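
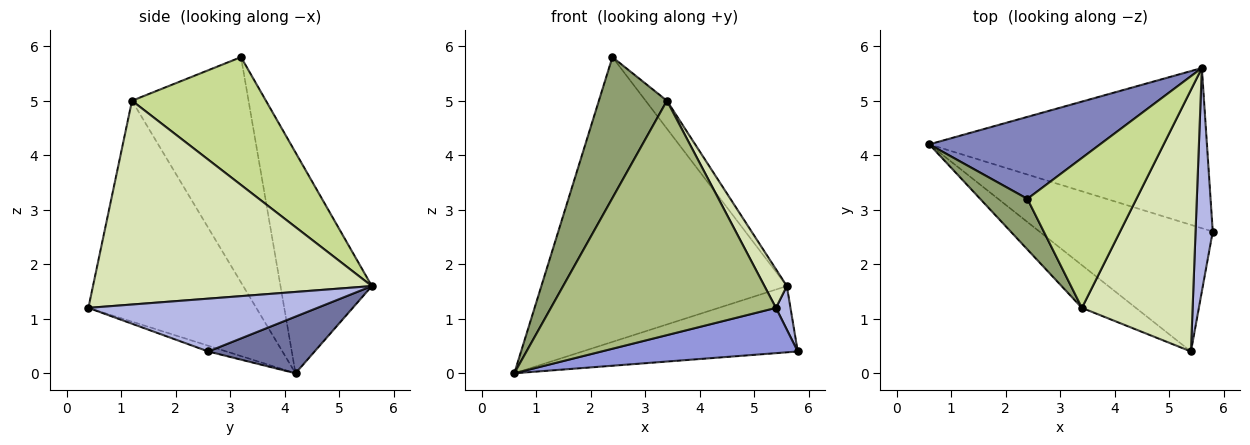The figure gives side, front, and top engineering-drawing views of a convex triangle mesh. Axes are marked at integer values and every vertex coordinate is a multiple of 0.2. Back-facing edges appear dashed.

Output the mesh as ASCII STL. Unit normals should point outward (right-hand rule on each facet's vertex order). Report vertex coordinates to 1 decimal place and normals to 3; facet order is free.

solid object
 facet normal 0.185 0.376 -0.908
  outer loop
   vertex 5.6 5.6 1.6
   vertex 5.8 2.6 0.4
   vertex 0.6 4.2 0.0
  endloop
 endfacet
 facet normal -0.337 0.905 0.261
  outer loop
   vertex 2.4 3.2 5.8
   vertex 5.6 5.6 1.6
   vertex 0.6 4.2 0.0
  endloop
 endfacet
 facet normal -0.031 -0.337 -0.941
  outer loop
   vertex 5.4 0.4 1.2
   vertex 0.6 4.2 0.0
   vertex 5.8 2.6 0.4
  endloop
 endfacet
 facet normal 0.949 -0.060 0.309
  outer loop
   vertex 5.4 0.4 1.2
   vertex 5.8 2.6 0.4
   vertex 5.6 5.6 1.6
  endloop
 endfacet
 facet normal -0.850 -0.496 0.178
  outer loop
   vertex 3.4 1.2 5.0
   vertex 2.4 3.2 5.8
   vertex 0.6 4.2 0.0
  endloop
 endfacet
 facet normal -0.592 -0.793 -0.144
  outer loop
   vertex 3.4 1.2 5.0
   vertex 0.6 4.2 0.0
   vertex 5.4 0.4 1.2
  endloop
 endfacet
 facet normal 0.755 0.120 0.644
  outer loop
   vertex 3.4 1.2 5.0
   vertex 5.6 5.6 1.6
   vertex 2.4 3.2 5.8
  endloop
 endfacet
 facet normal 0.877 -0.070 0.476
  outer loop
   vertex 3.4 1.2 5.0
   vertex 5.4 0.4 1.2
   vertex 5.6 5.6 1.6
  endloop
 endfacet
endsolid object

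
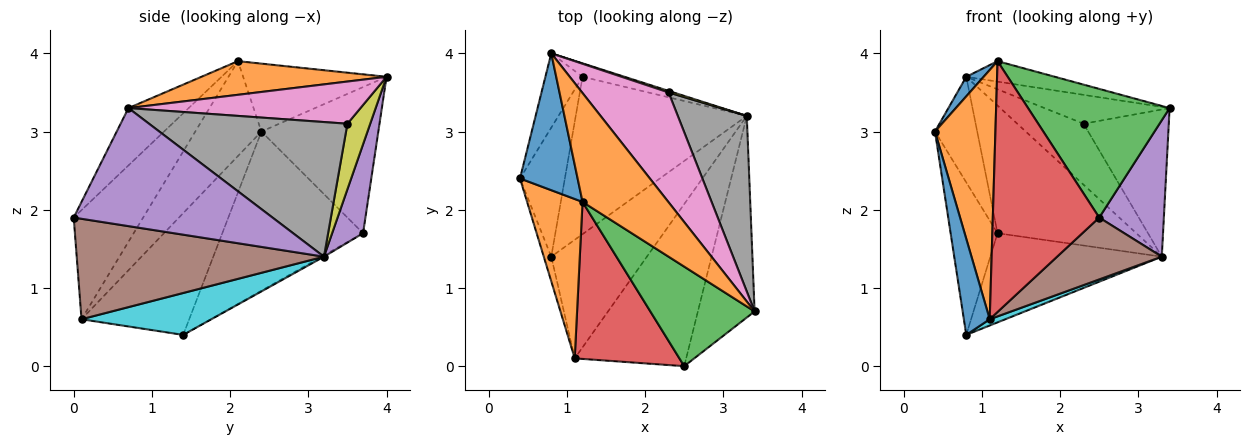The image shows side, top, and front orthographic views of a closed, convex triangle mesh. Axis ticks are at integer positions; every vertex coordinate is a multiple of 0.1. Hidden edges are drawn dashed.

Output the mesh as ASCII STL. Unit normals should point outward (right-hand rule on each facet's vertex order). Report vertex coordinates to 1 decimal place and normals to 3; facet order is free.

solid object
 facet normal -0.759 -0.092 0.644
  outer loop
   vertex 1.2 2.1 3.9
   vertex 0.8 4.0 3.7
   vertex 0.4 2.4 3.0
  endloop
 endfacet
 facet normal 0.360 0.172 0.917
  outer loop
   vertex 1.2 2.1 3.9
   vertex 3.4 0.7 3.3
   vertex 0.8 4.0 3.7
  endloop
 endfacet
 facet normal -0.915 0.330 -0.233
  outer loop
   vertex 1.2 3.7 1.7
   vertex 0.4 2.4 3.0
   vertex 0.8 4.0 3.7
  endloop
 endfacet
 facet normal -0.916 0.305 -0.258
  outer loop
   vertex 1.2 3.7 1.7
   vertex 0.8 1.4 0.4
   vertex 0.4 2.4 3.0
  endloop
 endfacet
 facet normal 0.217 0.971 -0.102
  outer loop
   vertex 1.2 3.7 1.7
   vertex 0.8 4.0 3.7
   vertex 3.3 3.2 1.4
  endloop
 endfacet
 facet normal -0.007 0.493 -0.870
  outer loop
   vertex 1.2 3.7 1.7
   vertex 3.3 3.2 1.4
   vertex 0.8 1.4 0.4
  endloop
 endfacet
 facet normal 0.427 0.230 0.875
  outer loop
   vertex 2.3 3.5 3.1
   vertex 0.8 4.0 3.7
   vertex 3.4 0.7 3.3
  endloop
 endfacet
 facet normal 0.831 0.357 0.426
  outer loop
   vertex 2.3 3.5 3.1
   vertex 3.4 0.7 3.3
   vertex 3.3 3.2 1.4
  endloop
 endfacet
 facet normal 0.325 0.945 0.024
  outer loop
   vertex 2.3 3.5 3.1
   vertex 3.3 3.2 1.4
   vertex 0.8 4.0 3.7
  endloop
 endfacet
 facet normal 0.401 -0.048 -0.915
  outer loop
   vertex 1.1 0.1 0.6
   vertex 0.8 1.4 0.4
   vertex 3.3 3.2 1.4
  endloop
 endfacet
 facet normal -0.971 -0.233 -0.060
  outer loop
   vertex 1.1 0.1 0.6
   vertex 0.4 2.4 3.0
   vertex 0.8 1.4 0.4
  endloop
 endfacet
 facet normal -0.678 -0.619 0.396
  outer loop
   vertex 1.1 0.1 0.6
   vertex 1.2 2.1 3.9
   vertex 0.4 2.4 3.0
  endloop
 endfacet
 facet normal -0.319 -0.750 0.580
  outer loop
   vertex 2.5 0.0 1.9
   vertex 3.4 0.7 3.3
   vertex 1.2 2.1 3.9
  endloop
 endfacet
 facet normal -0.484 -0.742 0.464
  outer loop
   vertex 2.5 0.0 1.9
   vertex 1.2 2.1 3.9
   vertex 1.1 0.1 0.6
  endloop
 endfacet
 facet normal 0.865 -0.281 -0.416
  outer loop
   vertex 2.5 0.0 1.9
   vertex 3.3 3.2 1.4
   vertex 3.4 0.7 3.3
  endloop
 endfacet
 facet normal 0.644 -0.273 -0.715
  outer loop
   vertex 2.5 0.0 1.9
   vertex 1.1 0.1 0.6
   vertex 3.3 3.2 1.4
  endloop
 endfacet
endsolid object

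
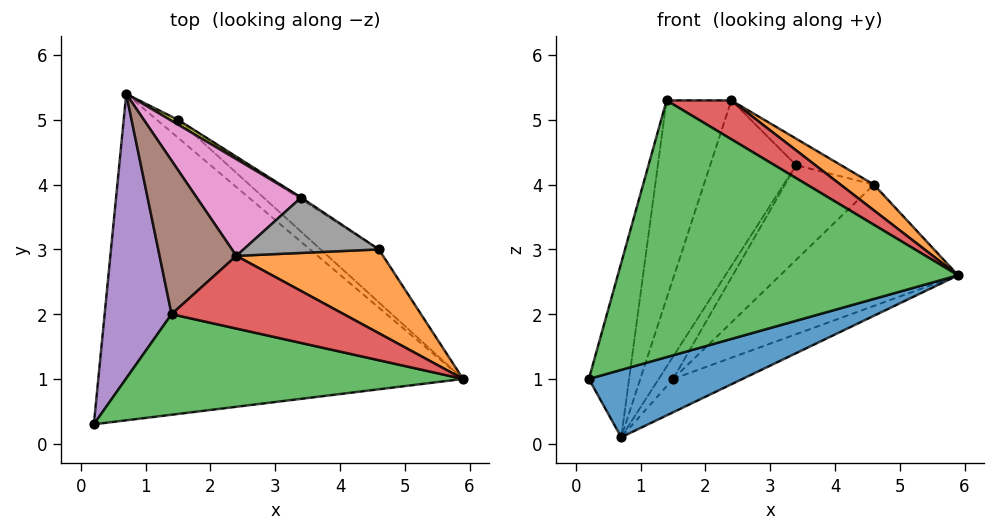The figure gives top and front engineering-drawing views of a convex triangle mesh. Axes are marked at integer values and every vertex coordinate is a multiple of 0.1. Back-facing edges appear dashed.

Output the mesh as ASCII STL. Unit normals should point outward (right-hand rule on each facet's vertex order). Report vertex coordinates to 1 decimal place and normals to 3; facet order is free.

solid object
 facet normal 0.287 -0.194 -0.938
  outer loop
   vertex 0.7 5.4 0.1
   vertex 5.9 1.0 2.6
   vertex 0.2 0.3 1.0
  endloop
 endfacet
 facet normal 0.501 -0.254 0.828
  outer loop
   vertex 4.6 3.0 4.0
   vertex 2.4 2.9 5.3
   vertex 5.9 1.0 2.6
  endloop
 endfacet
 facet normal 0.012 -0.931 0.365
  outer loop
   vertex 1.4 2.0 5.3
   vertex 0.2 0.3 1.0
   vertex 5.9 1.0 2.6
  endloop
 endfacet
 facet normal 0.391 -0.434 0.812
  outer loop
   vertex 1.4 2.0 5.3
   vertex 5.9 1.0 2.6
   vertex 2.4 2.9 5.3
  endloop
 endfacet
 facet normal -0.967 0.133 0.217
  outer loop
   vertex 1.4 2.0 5.3
   vertex 0.7 5.4 0.1
   vertex 0.2 0.3 1.0
  endloop
 endfacet
 facet normal -0.580 0.644 0.499
  outer loop
   vertex 1.4 2.0 5.3
   vertex 2.4 2.9 5.3
   vertex 0.7 5.4 0.1
  endloop
 endfacet
 facet normal -0.263 0.833 0.487
  outer loop
   vertex 3.4 3.8 4.3
   vertex 0.7 5.4 0.1
   vertex 2.4 2.9 5.3
  endloop
 endfacet
 facet normal 0.457 0.384 0.802
  outer loop
   vertex 3.4 3.8 4.3
   vertex 2.4 2.9 5.3
   vertex 4.6 3.0 4.0
  endloop
 endfacet
 facet normal 0.245 0.948 0.204
  outer loop
   vertex 1.5 5.0 1.0
   vertex 0.7 5.4 0.1
   vertex 3.4 3.8 4.3
  endloop
 endfacet
 facet normal 0.552 0.834 -0.015
  outer loop
   vertex 1.5 5.0 1.0
   vertex 3.4 3.8 4.3
   vertex 4.6 3.0 4.0
  endloop
 endfacet
 facet normal 0.697 0.631 -0.339
  outer loop
   vertex 1.5 5.0 1.0
   vertex 5.9 1.0 2.6
   vertex 0.7 5.4 0.1
  endloop
 endfacet
 facet normal 0.699 0.655 -0.286
  outer loop
   vertex 1.5 5.0 1.0
   vertex 4.6 3.0 4.0
   vertex 5.9 1.0 2.6
  endloop
 endfacet
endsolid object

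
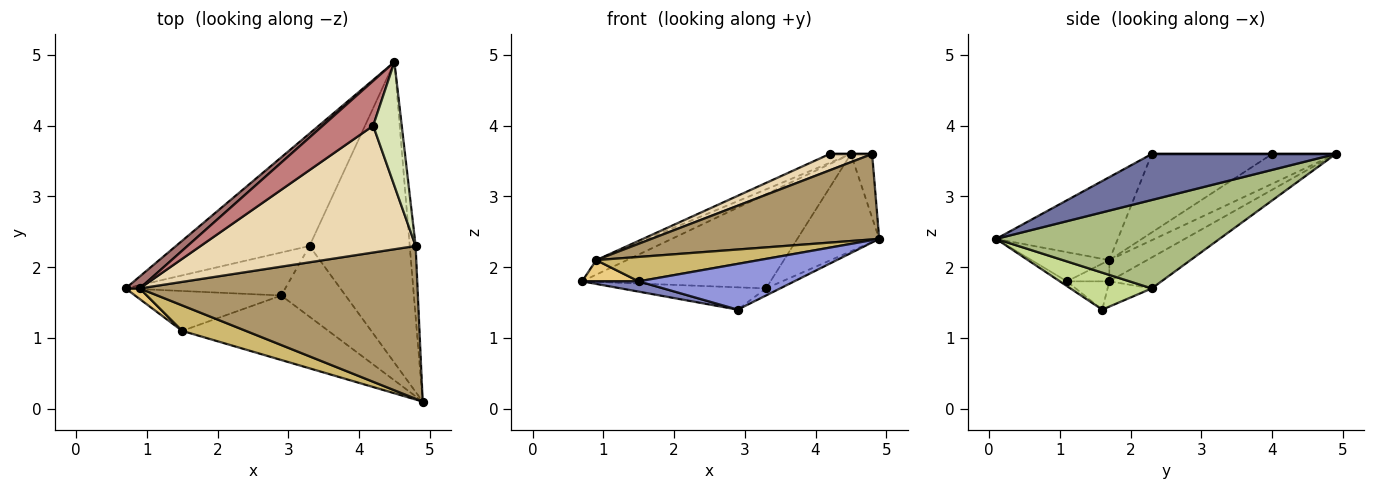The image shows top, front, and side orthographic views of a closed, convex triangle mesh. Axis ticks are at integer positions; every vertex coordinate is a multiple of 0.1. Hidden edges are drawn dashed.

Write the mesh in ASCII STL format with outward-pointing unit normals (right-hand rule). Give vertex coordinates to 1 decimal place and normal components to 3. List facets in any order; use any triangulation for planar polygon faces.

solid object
 facet normal 0.985 0.114 -0.126
  outer loop
   vertex 4.8 2.3 3.6
   vertex 4.9 0.1 2.4
   vertex 4.5 4.9 3.6
  endloop
 endfacet
 facet normal -0.184 -0.246 -0.952
  outer loop
   vertex 1.5 1.1 1.8
   vertex 0.7 1.7 1.8
   vertex 2.9 1.6 1.4
  endloop
 endfacet
 facet normal -0.026 -0.579 -0.815
  outer loop
   vertex 1.5 1.1 1.8
   vertex 2.9 1.6 1.4
   vertex 4.9 0.1 2.4
  endloop
 endfacet
 facet normal -0.175 0.632 -0.755
  outer loop
   vertex 3.3 2.3 1.7
   vertex 0.7 1.7 1.8
   vertex 4.5 4.9 3.6
  endloop
 endfacet
 facet normal -0.139 0.456 -0.879
  outer loop
   vertex 3.3 2.3 1.7
   vertex 2.9 1.6 1.4
   vertex 0.7 1.7 1.8
  endloop
 endfacet
 facet normal 0.643 0.236 -0.729
  outer loop
   vertex 3.3 2.3 1.7
   vertex 4.5 4.9 3.6
   vertex 4.9 0.1 2.4
  endloop
 endfacet
 facet normal 0.497 0.086 -0.864
  outer loop
   vertex 3.3 2.3 1.7
   vertex 4.9 0.1 2.4
   vertex 2.9 1.6 1.4
  endloop
 endfacet
 facet normal 0.000 0.000 1.000
  outer loop
   vertex 4.2 4.0 3.6
   vertex 4.8 2.3 3.6
   vertex 4.5 4.9 3.6
  endloop
 endfacet
 facet normal -0.252 -0.472 0.845
  outer loop
   vertex 0.9 1.7 2.1
   vertex 4.9 0.1 2.4
   vertex 4.8 2.3 3.6
  endloop
 endfacet
 facet normal -0.314 -0.657 0.685
  outer loop
   vertex 0.9 1.7 2.1
   vertex 1.5 1.1 1.8
   vertex 4.9 0.1 2.4
  endloop
 endfacet
 facet normal -0.557 -0.743 0.371
  outer loop
   vertex 0.9 1.7 2.1
   vertex 0.7 1.7 1.8
   vertex 1.5 1.1 1.8
  endloop
 endfacet
 facet normal -0.340 -0.120 0.933
  outer loop
   vertex 0.9 1.7 2.1
   vertex 4.8 2.3 3.6
   vertex 4.2 4.0 3.6
  endloop
 endfacet
 facet normal -0.689 0.560 0.460
  outer loop
   vertex 0.9 1.7 2.1
   vertex 4.5 4.9 3.6
   vertex 0.7 1.7 1.8
  endloop
 endfacet
 facet normal -0.502 0.167 0.848
  outer loop
   vertex 0.9 1.7 2.1
   vertex 4.2 4.0 3.6
   vertex 4.5 4.9 3.6
  endloop
 endfacet
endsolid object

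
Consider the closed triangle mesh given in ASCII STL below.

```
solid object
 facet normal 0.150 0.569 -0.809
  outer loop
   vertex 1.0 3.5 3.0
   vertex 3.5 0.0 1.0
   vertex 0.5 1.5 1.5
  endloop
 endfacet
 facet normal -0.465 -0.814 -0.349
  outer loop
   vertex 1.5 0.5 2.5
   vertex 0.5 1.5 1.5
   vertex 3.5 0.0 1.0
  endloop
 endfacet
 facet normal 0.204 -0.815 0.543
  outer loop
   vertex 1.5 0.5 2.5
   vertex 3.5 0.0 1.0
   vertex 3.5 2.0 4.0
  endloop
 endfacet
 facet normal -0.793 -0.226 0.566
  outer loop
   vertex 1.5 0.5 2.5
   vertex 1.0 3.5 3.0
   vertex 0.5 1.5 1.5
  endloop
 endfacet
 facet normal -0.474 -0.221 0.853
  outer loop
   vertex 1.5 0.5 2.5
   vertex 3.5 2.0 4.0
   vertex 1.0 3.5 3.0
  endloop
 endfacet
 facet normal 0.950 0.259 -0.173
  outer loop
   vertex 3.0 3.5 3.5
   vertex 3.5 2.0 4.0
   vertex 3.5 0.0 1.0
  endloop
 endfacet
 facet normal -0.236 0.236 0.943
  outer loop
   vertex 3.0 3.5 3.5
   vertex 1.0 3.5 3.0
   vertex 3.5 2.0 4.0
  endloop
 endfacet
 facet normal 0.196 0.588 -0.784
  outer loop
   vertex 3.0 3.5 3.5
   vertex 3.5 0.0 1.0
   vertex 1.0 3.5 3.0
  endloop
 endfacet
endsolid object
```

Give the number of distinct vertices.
6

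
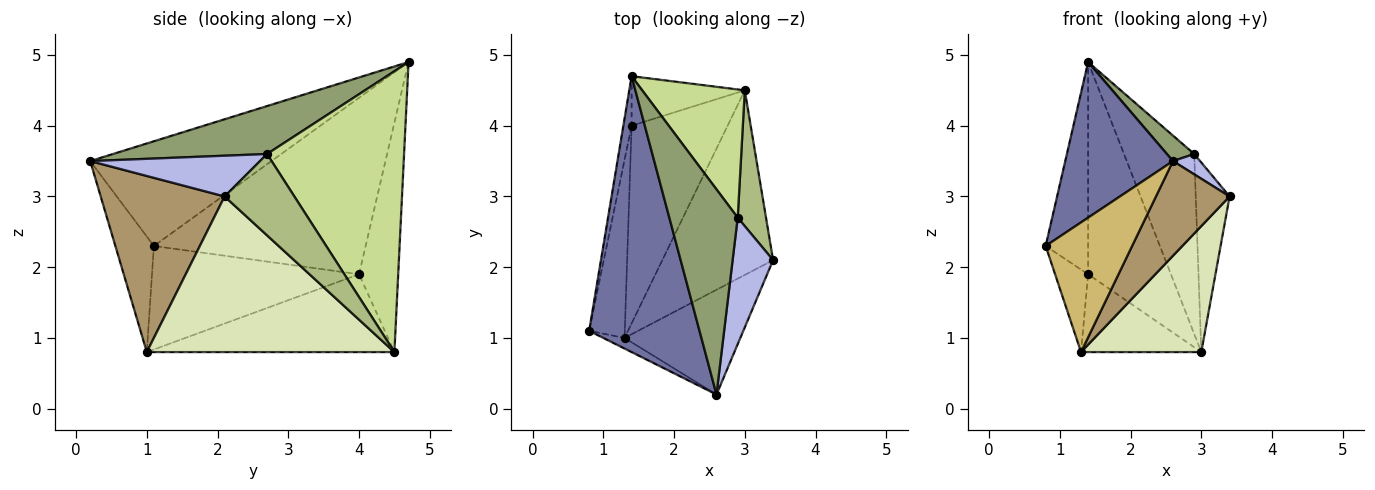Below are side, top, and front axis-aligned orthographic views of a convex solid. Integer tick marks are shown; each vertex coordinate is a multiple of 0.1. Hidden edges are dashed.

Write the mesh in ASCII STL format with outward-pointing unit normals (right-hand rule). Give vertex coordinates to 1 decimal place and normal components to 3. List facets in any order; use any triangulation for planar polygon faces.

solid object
 facet normal -0.637 -0.379 0.671
  outer loop
   vertex 2.6 0.2 3.5
   vertex 1.4 4.7 4.9
   vertex 0.8 1.1 2.3
  endloop
 endfacet
 facet normal -0.979 0.196 -0.046
  outer loop
   vertex 1.4 4.0 1.9
   vertex 0.8 1.1 2.3
   vertex 1.4 4.7 4.9
  endloop
 endfacet
 facet normal -0.418 0.885 -0.206
  outer loop
   vertex 1.4 4.0 1.9
   vertex 1.4 4.7 4.9
   vertex 3.0 4.5 0.8
  endloop
 endfacet
 facet normal 0.705 -0.113 0.700
  outer loop
   vertex 2.9 2.7 3.6
   vertex 2.6 0.2 3.5
   vertex 3.4 2.1 3.0
  endloop
 endfacet
 facet normal 0.571 -0.101 0.815
  outer loop
   vertex 2.9 2.7 3.6
   vertex 1.4 4.7 4.9
   vertex 2.6 0.2 3.5
  endloop
 endfacet
 facet normal 0.859 0.417 0.299
  outer loop
   vertex 2.9 2.7 3.6
   vertex 3.4 2.1 3.0
   vertex 3.0 4.5 0.8
  endloop
 endfacet
 facet normal 0.846 0.434 0.309
  outer loop
   vertex 2.9 2.7 3.6
   vertex 3.0 4.5 0.8
   vertex 1.4 4.7 4.9
  endloop
 endfacet
 facet normal 0.758 -0.368 -0.539
  outer loop
   vertex 1.3 1.0 0.8
   vertex 3.0 4.5 0.8
   vertex 3.4 2.1 3.0
  endloop
 endfacet
 facet normal 0.748 -0.445 -0.492
  outer loop
   vertex 1.3 1.0 0.8
   vertex 3.4 2.1 3.0
   vertex 2.6 0.2 3.5
  endloop
 endfacet
 facet normal -0.406 -0.911 -0.075
  outer loop
   vertex 1.3 1.0 0.8
   vertex 2.6 0.2 3.5
   vertex 0.8 1.1 2.3
  endloop
 endfacet
 facet normal -0.935 0.149 -0.322
  outer loop
   vertex 1.3 1.0 0.8
   vertex 0.8 1.1 2.3
   vertex 1.4 4.0 1.9
  endloop
 endfacet
 facet normal -0.602 0.292 -0.743
  outer loop
   vertex 1.3 1.0 0.8
   vertex 1.4 4.0 1.9
   vertex 3.0 4.5 0.8
  endloop
 endfacet
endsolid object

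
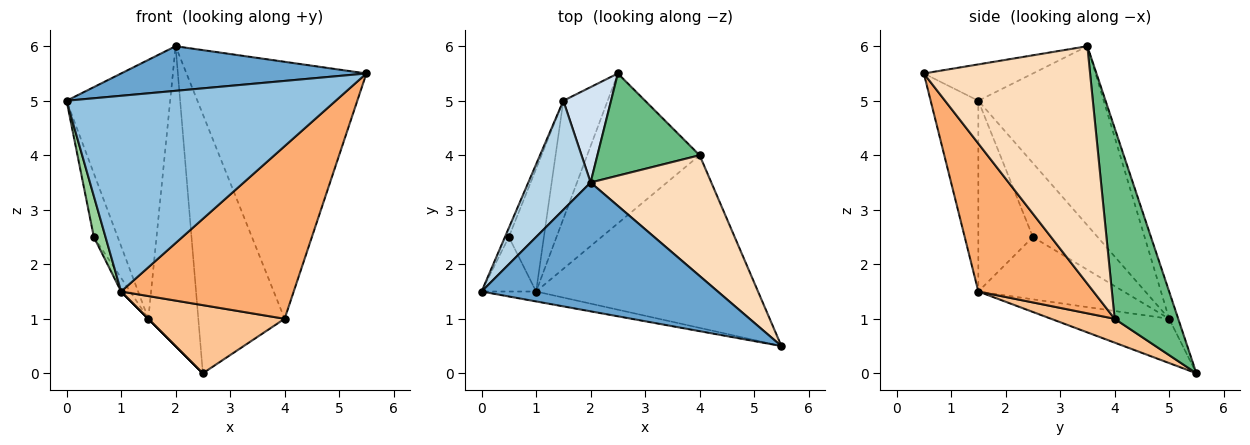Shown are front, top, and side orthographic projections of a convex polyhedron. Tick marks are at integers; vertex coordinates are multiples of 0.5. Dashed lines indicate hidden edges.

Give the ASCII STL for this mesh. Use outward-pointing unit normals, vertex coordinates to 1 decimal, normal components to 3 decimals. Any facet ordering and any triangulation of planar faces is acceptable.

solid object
 facet normal -0.144 -0.324 0.935
  outer loop
   vertex 2.0 3.5 6.0
   vertex 0.0 1.5 5.0
   vertex 5.5 0.5 5.5
  endloop
 endfacet
 facet normal -0.174 -0.983 -0.050
  outer loop
   vertex 1.0 1.5 1.5
   vertex 5.5 0.5 5.5
   vertex 0.0 1.5 5.0
  endloop
 endfacet
 facet normal -0.745 0.615 0.259
  outer loop
   vertex 1.5 5.0 1.0
   vertex 0.0 1.5 5.0
   vertex 2.0 3.5 6.0
  endloop
 endfacet
 facet normal -0.171 0.939 0.299
  outer loop
   vertex 1.5 5.0 1.0
   vertex 2.0 3.5 6.0
   vertex 2.5 5.5 0.0
  endloop
 endfacet
 facet normal -0.707 0.000 -0.707
  outer loop
   vertex 1.5 5.0 1.0
   vertex 2.5 5.5 0.0
   vertex 1.0 1.5 1.5
  endloop
 endfacet
 facet normal 0.426 -0.640 -0.640
  outer loop
   vertex 4.0 4.0 1.0
   vertex 5.5 0.5 5.5
   vertex 1.0 1.5 1.5
  endloop
 endfacet
 facet normal 0.190 -0.406 -0.894
  outer loop
   vertex 4.0 4.0 1.0
   vertex 1.0 1.5 1.5
   vertex 2.5 5.5 0.0
  endloop
 endfacet
 facet normal 0.642 0.694 0.326
  outer loop
   vertex 4.0 4.0 1.0
   vertex 2.0 3.5 6.0
   vertex 5.5 0.5 5.5
  endloop
 endfacet
 facet normal 0.565 0.767 0.303
  outer loop
   vertex 4.0 4.0 1.0
   vertex 2.5 5.5 0.0
   vertex 2.0 3.5 6.0
  endloop
 endfacet
 facet normal -0.942 -0.202 -0.269
  outer loop
   vertex 0.5 2.5 2.5
   vertex 1.0 1.5 1.5
   vertex 0.0 1.5 5.0
  endloop
 endfacet
 facet normal -0.937 0.345 -0.049
  outer loop
   vertex 0.5 2.5 2.5
   vertex 0.0 1.5 5.0
   vertex 1.5 5.0 1.0
  endloop
 endfacet
 facet normal -0.870 0.054 -0.490
  outer loop
   vertex 0.5 2.5 2.5
   vertex 1.5 5.0 1.0
   vertex 1.0 1.5 1.5
  endloop
 endfacet
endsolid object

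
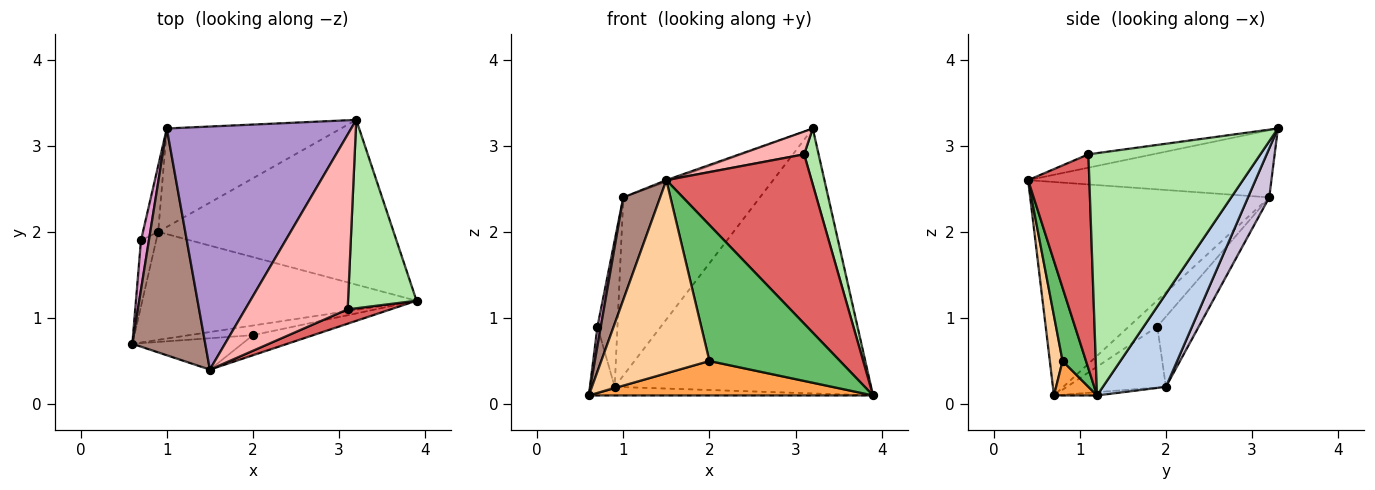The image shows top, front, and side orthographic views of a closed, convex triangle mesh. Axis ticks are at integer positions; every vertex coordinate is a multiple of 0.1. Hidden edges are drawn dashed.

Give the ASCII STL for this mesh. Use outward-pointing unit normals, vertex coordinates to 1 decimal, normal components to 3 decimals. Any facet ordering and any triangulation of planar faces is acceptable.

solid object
 facet normal -0.012 0.079 -0.997
  outer loop
   vertex 0.9 2.0 0.2
   vertex 3.9 1.2 0.1
   vertex 0.6 0.7 0.1
  endloop
 endfacet
 facet normal 0.204 0.831 -0.517
  outer loop
   vertex 0.9 2.0 0.2
   vertex 3.2 3.3 3.2
   vertex 3.9 1.2 0.1
  endloop
 endfacet
 facet normal 0.144 -0.953 -0.267
  outer loop
   vertex 2.0 0.8 0.5
   vertex 0.6 0.7 0.1
   vertex 3.9 1.2 0.1
  endloop
 endfacet
 facet normal 0.116 -0.980 -0.159
  outer loop
   vertex 2.0 0.8 0.5
   vertex 1.5 0.4 2.6
   vertex 0.6 0.7 0.1
  endloop
 endfacet
 facet normal 0.175 -0.974 -0.144
  outer loop
   vertex 2.0 0.8 0.5
   vertex 3.9 1.2 0.1
   vertex 1.5 0.4 2.6
  endloop
 endfacet
 facet normal 0.959 -0.081 0.271
  outer loop
   vertex 3.1 1.1 2.9
   vertex 3.9 1.2 0.1
   vertex 3.2 3.3 3.2
  endloop
 endfacet
 facet normal 0.387 -0.919 0.078
  outer loop
   vertex 3.1 1.1 2.9
   vertex 1.5 0.4 2.6
   vertex 3.9 1.2 0.1
  endloop
 endfacet
 facet normal -0.128 -0.128 0.983
  outer loop
   vertex 3.1 1.1 2.9
   vertex 3.2 3.3 3.2
   vertex 1.5 0.4 2.6
  endloop
 endfacet
 facet normal -0.342 0.006 0.940
  outer loop
   vertex 1.0 3.2 2.4
   vertex 1.5 0.4 2.6
   vertex 3.2 3.3 3.2
  endloop
 endfacet
 facet normal 0.135 0.867 -0.479
  outer loop
   vertex 1.0 3.2 2.4
   vertex 3.2 3.3 3.2
   vertex 0.9 2.0 0.2
  endloop
 endfacet
 facet normal -0.936 -0.144 0.320
  outer loop
   vertex 1.0 3.2 2.4
   vertex 0.6 0.7 0.1
   vertex 1.5 0.4 2.6
  endloop
 endfacet
 facet normal -0.943 0.236 -0.236
  outer loop
   vertex 0.7 1.9 0.9
   vertex 0.9 2.0 0.2
   vertex 0.6 0.7 0.1
  endloop
 endfacet
 facet normal -0.951 -0.113 0.288
  outer loop
   vertex 0.7 1.9 0.9
   vertex 0.6 0.7 0.1
   vertex 1.0 3.2 2.4
  endloop
 endfacet
 facet normal -0.884 0.426 -0.192
  outer loop
   vertex 0.7 1.9 0.9
   vertex 1.0 3.2 2.4
   vertex 0.9 2.0 0.2
  endloop
 endfacet
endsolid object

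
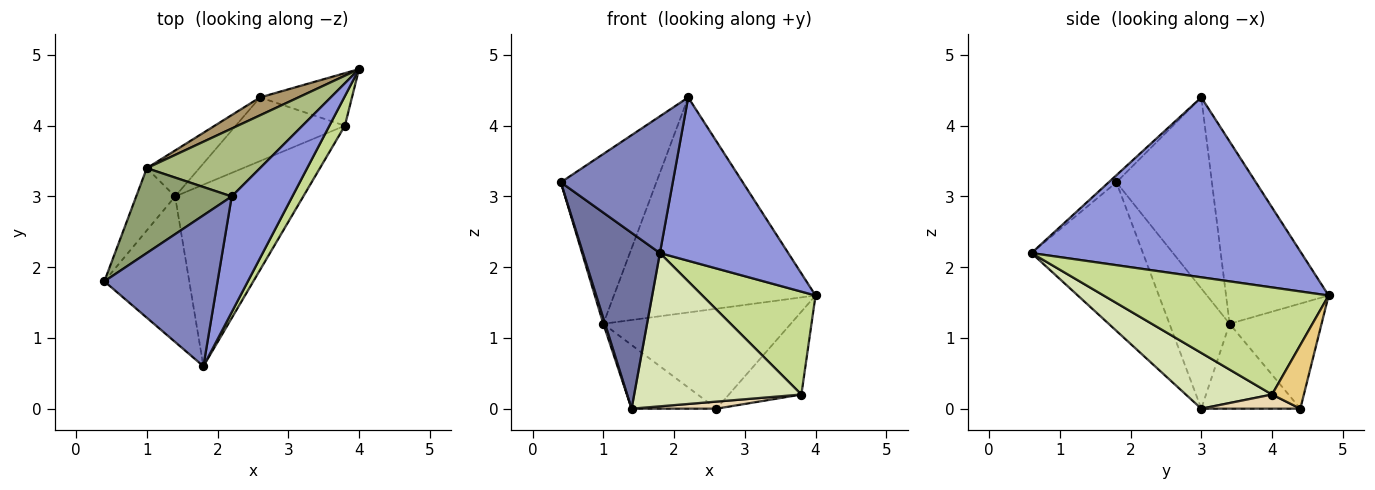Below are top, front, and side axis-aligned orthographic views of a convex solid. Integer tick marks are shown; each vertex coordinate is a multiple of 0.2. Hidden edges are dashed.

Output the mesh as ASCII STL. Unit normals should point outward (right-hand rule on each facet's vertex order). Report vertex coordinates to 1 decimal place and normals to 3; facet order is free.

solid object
 facet normal -0.745 -0.514 -0.426
  outer loop
   vertex 1.4 3.0 0.0
   vertex 1.8 0.6 2.2
   vertex 0.4 1.8 3.2
  endloop
 endfacet
 facet normal -0.046 -0.671 0.740
  outer loop
   vertex 2.2 3.0 4.4
   vertex 0.4 1.8 3.2
   vertex 1.8 0.6 2.2
  endloop
 endfacet
 facet normal 0.864 -0.411 0.291
  outer loop
   vertex 2.2 3.0 4.4
   vertex 1.8 0.6 2.2
   vertex 4.0 4.8 1.6
  endloop
 endfacet
 facet normal -0.951 -0.028 -0.308
  outer loop
   vertex 1.0 3.4 1.2
   vertex 1.4 3.0 0.0
   vertex 0.4 1.8 3.2
  endloop
 endfacet
 facet normal -0.667 0.667 0.333
  outer loop
   vertex 1.0 3.4 1.2
   vertex 0.4 1.8 3.2
   vertex 2.2 3.0 4.4
  endloop
 endfacet
 facet normal -0.436 0.858 0.271
  outer loop
   vertex 1.0 3.4 1.2
   vertex 2.2 3.0 4.4
   vertex 4.0 4.8 1.6
  endloop
 endfacet
 facet normal 0.886 -0.446 0.128
  outer loop
   vertex 3.8 4.0 0.2
   vertex 4.0 4.8 1.6
   vertex 1.8 0.6 2.2
  endloop
 endfacet
 facet normal 0.315 -0.612 -0.725
  outer loop
   vertex 3.8 4.0 0.2
   vertex 1.8 0.6 2.2
   vertex 1.4 3.0 0.0
  endloop
 endfacet
 facet normal -0.435 0.886 0.159
  outer loop
   vertex 2.6 4.4 0.0
   vertex 1.0 3.4 1.2
   vertex 4.0 4.8 1.6
  endloop
 endfacet
 facet normal -0.687 0.589 -0.425
  outer loop
   vertex 2.6 4.4 0.0
   vertex 1.4 3.0 0.0
   vertex 1.0 3.4 1.2
  endloop
 endfacet
 facet normal 0.348 0.792 -0.502
  outer loop
   vertex 2.6 4.4 0.0
   vertex 4.0 4.8 1.6
   vertex 3.8 4.0 0.2
  endloop
 endfacet
 facet normal 0.128 -0.110 -0.986
  outer loop
   vertex 2.6 4.4 0.0
   vertex 3.8 4.0 0.2
   vertex 1.4 3.0 0.0
  endloop
 endfacet
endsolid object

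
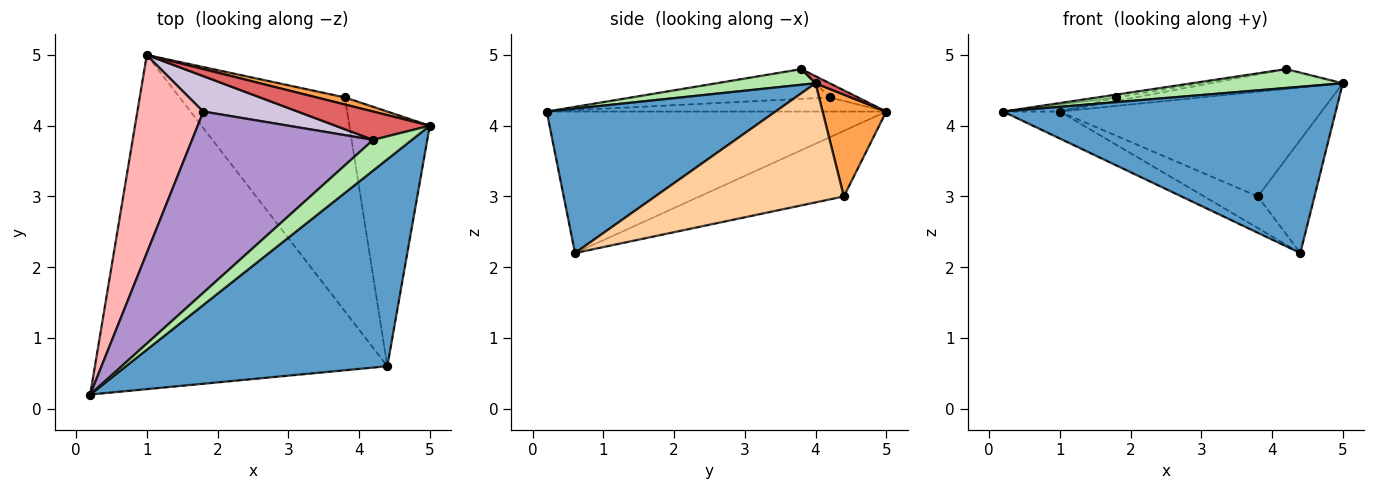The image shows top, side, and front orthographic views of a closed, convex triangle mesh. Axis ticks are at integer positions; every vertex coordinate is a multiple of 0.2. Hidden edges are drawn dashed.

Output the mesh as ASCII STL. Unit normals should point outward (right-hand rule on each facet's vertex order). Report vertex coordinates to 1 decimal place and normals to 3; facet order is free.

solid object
 facet normal 0.396 -0.575 0.716
  outer loop
   vertex 4.4 0.6 2.2
   vertex 5.0 4.0 4.6
   vertex 0.2 0.2 4.2
  endloop
 endfacet
 facet normal -0.434 0.072 -0.898
  outer loop
   vertex 4.4 0.6 2.2
   vertex 0.2 0.2 4.2
   vertex 1.0 5.0 4.2
  endloop
 endfacet
 facet normal 0.236 0.970 0.066
  outer loop
   vertex 3.8 4.4 3.0
   vertex 1.0 5.0 4.2
   vertex 5.0 4.0 4.6
  endloop
 endfacet
 facet normal 0.804 0.241 -0.543
  outer loop
   vertex 3.8 4.4 3.0
   vertex 5.0 4.0 4.6
   vertex 4.4 0.6 2.2
  endloop
 endfacet
 facet normal -0.365 0.136 -0.921
  outer loop
   vertex 3.8 4.4 3.0
   vertex 4.4 0.6 2.2
   vertex 1.0 5.0 4.2
  endloop
 endfacet
 facet normal 0.325 -0.496 0.805
  outer loop
   vertex 4.2 3.8 4.8
   vertex 0.2 0.2 4.2
   vertex 5.0 4.0 4.6
  endloop
 endfacet
 facet normal 0.061 0.572 0.818
  outer loop
   vertex 4.2 3.8 4.8
   vertex 5.0 4.0 4.6
   vertex 1.0 5.0 4.2
  endloop
 endfacet
 facet normal -0.209 0.035 0.977
  outer loop
   vertex 1.8 4.2 4.4
   vertex 1.0 5.0 4.2
   vertex 0.2 0.2 4.2
  endloop
 endfacet
 facet normal -0.162 0.015 0.987
  outer loop
   vertex 1.8 4.2 4.4
   vertex 0.2 0.2 4.2
   vertex 4.2 3.8 4.8
  endloop
 endfacet
 facet normal -0.148 0.098 0.984
  outer loop
   vertex 1.8 4.2 4.4
   vertex 4.2 3.8 4.8
   vertex 1.0 5.0 4.2
  endloop
 endfacet
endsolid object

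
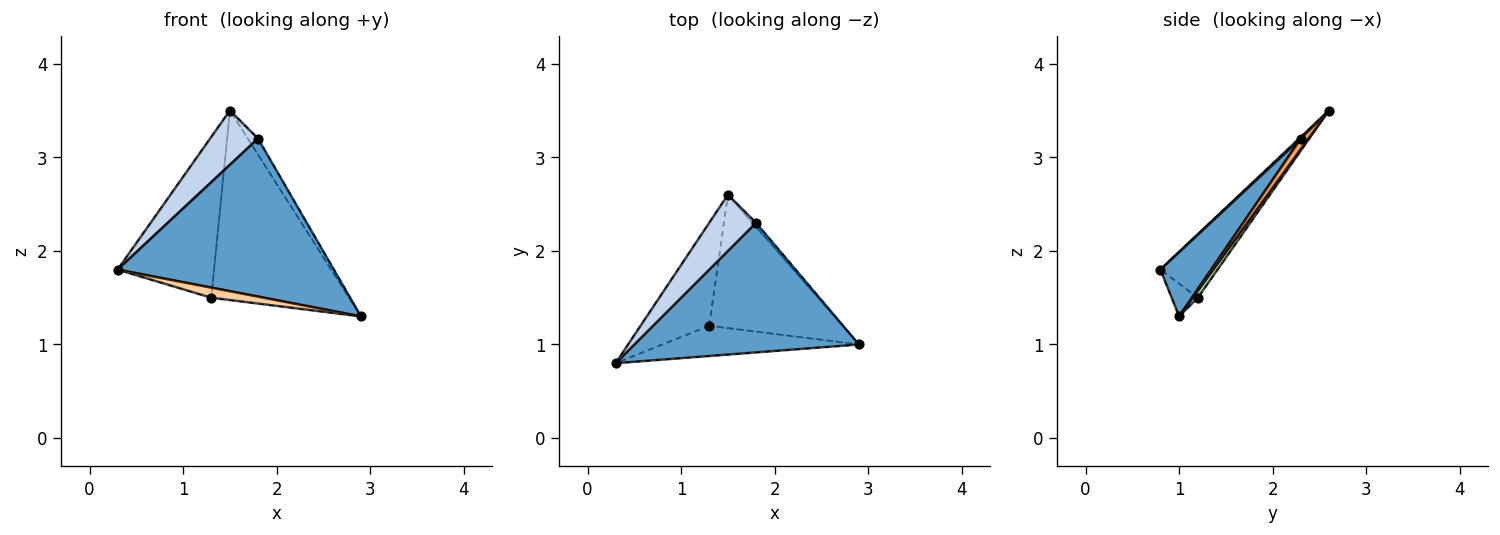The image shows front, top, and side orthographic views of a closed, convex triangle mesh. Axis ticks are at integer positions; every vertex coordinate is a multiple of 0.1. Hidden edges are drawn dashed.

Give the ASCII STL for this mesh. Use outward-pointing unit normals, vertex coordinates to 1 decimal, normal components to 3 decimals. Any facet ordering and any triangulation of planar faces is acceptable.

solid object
 facet normal 0.179 -0.761 0.624
  outer loop
   vertex 1.8 2.3 3.2
   vertex 0.3 0.8 1.8
   vertex 2.9 1.0 1.3
  endloop
 endfacet
 facet normal 0.024 -0.695 0.719
  outer loop
   vertex 1.8 2.3 3.2
   vertex 1.5 2.6 3.5
   vertex 0.3 0.8 1.8
  endloop
 endfacet
 facet normal 0.588 0.784 -0.196
  outer loop
   vertex 1.8 2.3 3.2
   vertex 2.9 1.0 1.3
   vertex 1.5 2.6 3.5
  endloop
 endfacet
 facet normal -0.156 -0.312 -0.937
  outer loop
   vertex 1.3 1.2 1.5
   vertex 2.9 1.0 1.3
   vertex 0.3 0.8 1.8
  endloop
 endfacet
 facet normal -0.446 0.753 -0.483
  outer loop
   vertex 1.3 1.2 1.5
   vertex 0.3 0.8 1.8
   vertex 1.5 2.6 3.5
  endloop
 endfacet
 facet normal 0.030 0.817 -0.575
  outer loop
   vertex 1.3 1.2 1.5
   vertex 1.5 2.6 3.5
   vertex 2.9 1.0 1.3
  endloop
 endfacet
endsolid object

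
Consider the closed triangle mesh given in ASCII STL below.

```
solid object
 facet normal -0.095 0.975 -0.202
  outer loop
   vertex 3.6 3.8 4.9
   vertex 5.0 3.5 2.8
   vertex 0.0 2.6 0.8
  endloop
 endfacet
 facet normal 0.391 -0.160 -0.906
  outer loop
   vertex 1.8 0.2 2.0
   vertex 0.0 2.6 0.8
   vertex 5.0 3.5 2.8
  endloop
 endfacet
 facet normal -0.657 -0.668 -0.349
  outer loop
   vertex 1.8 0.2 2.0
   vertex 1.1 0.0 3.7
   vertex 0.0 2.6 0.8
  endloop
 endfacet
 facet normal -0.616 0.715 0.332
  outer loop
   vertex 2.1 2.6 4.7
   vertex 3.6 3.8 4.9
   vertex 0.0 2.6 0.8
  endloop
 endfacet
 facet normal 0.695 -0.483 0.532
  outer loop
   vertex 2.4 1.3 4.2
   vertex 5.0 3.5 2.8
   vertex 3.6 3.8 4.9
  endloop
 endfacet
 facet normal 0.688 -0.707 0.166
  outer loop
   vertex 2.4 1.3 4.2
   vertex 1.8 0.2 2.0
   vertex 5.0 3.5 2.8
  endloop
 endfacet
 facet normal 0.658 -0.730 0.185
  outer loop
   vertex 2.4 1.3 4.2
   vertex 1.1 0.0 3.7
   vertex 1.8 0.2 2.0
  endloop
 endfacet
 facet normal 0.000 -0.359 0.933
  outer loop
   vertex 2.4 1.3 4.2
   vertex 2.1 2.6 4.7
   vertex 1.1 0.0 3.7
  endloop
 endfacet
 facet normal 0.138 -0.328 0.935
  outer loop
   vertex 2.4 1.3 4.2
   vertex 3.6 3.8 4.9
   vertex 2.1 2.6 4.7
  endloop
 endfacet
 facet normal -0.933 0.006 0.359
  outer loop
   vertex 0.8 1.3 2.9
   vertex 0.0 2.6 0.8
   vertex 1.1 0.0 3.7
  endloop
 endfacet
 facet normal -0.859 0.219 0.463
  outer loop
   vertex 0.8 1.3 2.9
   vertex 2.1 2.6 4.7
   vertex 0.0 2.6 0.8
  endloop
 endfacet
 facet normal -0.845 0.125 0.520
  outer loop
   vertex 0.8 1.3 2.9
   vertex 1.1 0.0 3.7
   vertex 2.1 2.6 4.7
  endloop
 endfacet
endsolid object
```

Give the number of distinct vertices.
8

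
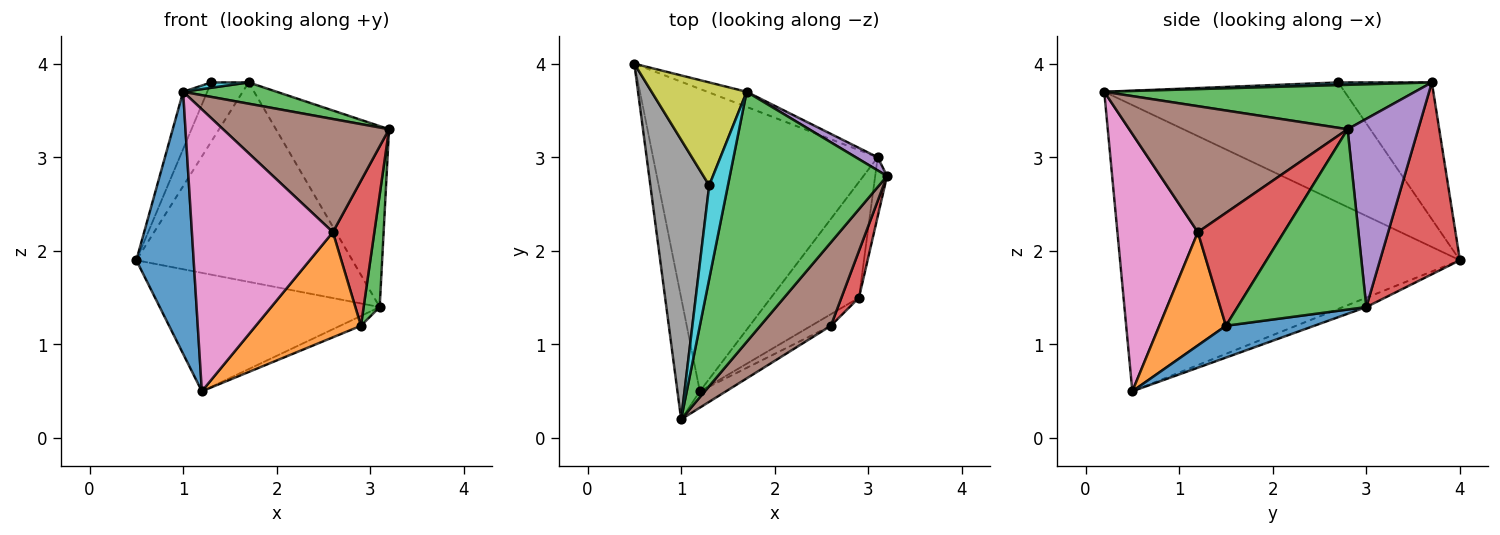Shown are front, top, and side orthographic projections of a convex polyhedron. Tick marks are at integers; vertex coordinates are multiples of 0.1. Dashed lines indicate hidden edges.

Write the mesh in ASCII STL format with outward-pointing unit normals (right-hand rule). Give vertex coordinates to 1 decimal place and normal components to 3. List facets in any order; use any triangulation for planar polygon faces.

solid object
 facet normal -0.983 -0.166 -0.077
  outer loop
   vertex 1.2 0.5 0.5
   vertex 1.0 0.2 3.7
   vertex 0.5 4.0 1.9
  endloop
 endfacet
 facet normal -0.039 0.364 -0.930
  outer loop
   vertex 3.1 3.0 1.4
   vertex 1.2 0.5 0.5
   vertex 0.5 4.0 1.9
  endloop
 endfacet
 facet normal 0.271 -0.082 0.959
  outer loop
   vertex 1.7 3.7 3.8
   vertex 1.0 0.2 3.7
   vertex 3.2 2.8 3.3
  endloop
 endfacet
 facet normal 0.346 0.935 -0.071
  outer loop
   vertex 1.7 3.7 3.8
   vertex 3.1 3.0 1.4
   vertex 0.5 4.0 1.9
  endloop
 endfacet
 facet normal 0.528 0.847 0.061
  outer loop
   vertex 1.7 3.7 3.8
   vertex 3.2 2.8 3.3
   vertex 3.1 3.0 1.4
  endloop
 endfacet
 facet normal 0.727 -0.553 0.407
  outer loop
   vertex 2.6 1.2 2.2
   vertex 3.2 2.8 3.3
   vertex 1.0 0.2 3.7
  endloop
 endfacet
 facet normal 0.495 -0.867 -0.050
  outer loop
   vertex 2.6 1.2 2.2
   vertex 1.0 0.2 3.7
   vertex 1.2 0.5 0.5
  endloop
 endfacet
 facet normal -0.894 0.090 0.438
  outer loop
   vertex 1.3 2.7 3.8
   vertex 0.5 4.0 1.9
   vertex 1.0 0.2 3.7
  endloop
 endfacet
 facet normal -0.780 0.312 0.542
  outer loop
   vertex 1.3 2.7 3.8
   vertex 1.7 3.7 3.8
   vertex 0.5 4.0 1.9
  endloop
 endfacet
 facet normal 0.141 -0.056 0.988
  outer loop
   vertex 1.3 2.7 3.8
   vertex 1.0 0.2 3.7
   vertex 1.7 3.7 3.8
  endloop
 endfacet
 facet normal 0.339 0.080 -0.937
  outer loop
   vertex 2.9 1.5 1.2
   vertex 1.2 0.5 0.5
   vertex 3.1 3.0 1.4
  endloop
 endfacet
 facet normal 0.533 -0.841 -0.092
  outer loop
   vertex 2.9 1.5 1.2
   vertex 2.6 1.2 2.2
   vertex 1.2 0.5 0.5
  endloop
 endfacet
 facet normal 0.990 -0.123 -0.065
  outer loop
   vertex 2.9 1.5 1.2
   vertex 3.1 3.0 1.4
   vertex 3.2 2.8 3.3
  endloop
 endfacet
 facet normal 0.892 -0.430 0.139
  outer loop
   vertex 2.9 1.5 1.2
   vertex 3.2 2.8 3.3
   vertex 2.6 1.2 2.2
  endloop
 endfacet
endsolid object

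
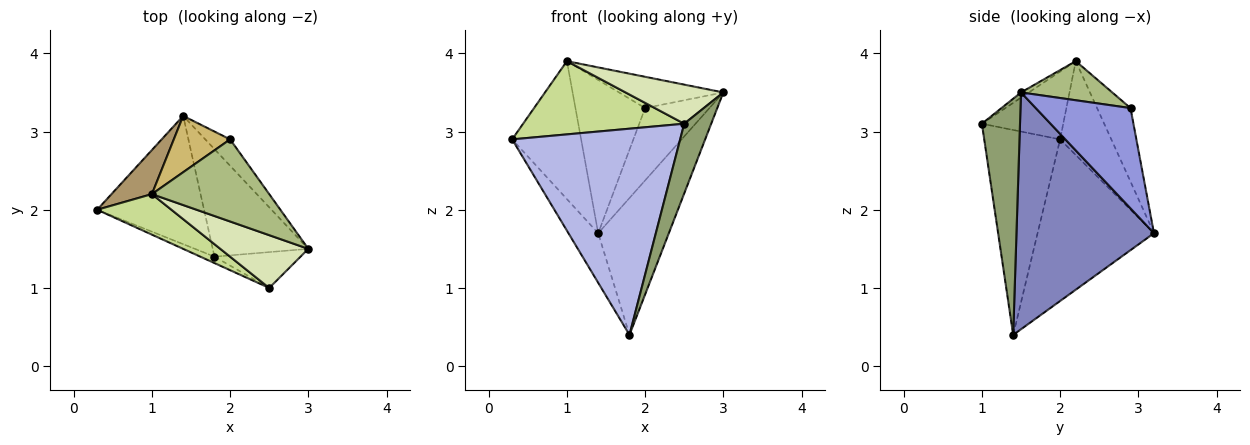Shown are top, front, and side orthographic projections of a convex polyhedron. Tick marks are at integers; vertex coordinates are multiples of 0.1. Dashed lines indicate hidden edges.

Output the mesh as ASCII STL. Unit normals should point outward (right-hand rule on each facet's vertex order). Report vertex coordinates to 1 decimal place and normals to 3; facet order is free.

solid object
 facet normal -0.816 0.208 -0.539
  outer loop
   vertex 1.8 1.4 0.4
   vertex 0.3 2.0 2.9
   vertex 1.4 3.2 1.7
  endloop
 endfacet
 facet normal 0.837 0.430 -0.338
  outer loop
   vertex 1.8 1.4 0.4
   vertex 1.4 3.2 1.7
   vertex 3.0 1.5 3.5
  endloop
 endfacet
 facet normal 0.811 0.550 -0.201
  outer loop
   vertex 2.0 2.9 3.3
   vertex 3.0 1.5 3.5
   vertex 1.4 3.2 1.7
  endloop
 endfacet
 facet normal -0.412 -0.911 -0.028
  outer loop
   vertex 2.5 1.0 3.1
   vertex 0.3 2.0 2.9
   vertex 1.8 1.4 0.4
  endloop
 endfacet
 facet normal 0.782 -0.554 -0.285
  outer loop
   vertex 2.5 1.0 3.1
   vertex 1.8 1.4 0.4
   vertex 3.0 1.5 3.5
  endloop
 endfacet
 facet normal 0.297 0.340 0.892
  outer loop
   vertex 1.0 2.2 3.9
   vertex 3.0 1.5 3.5
   vertex 2.0 2.9 3.3
  endloop
 endfacet
 facet normal -0.404 -0.800 0.443
  outer loop
   vertex 1.0 2.2 3.9
   vertex 0.3 2.0 2.9
   vertex 2.5 1.0 3.1
  endloop
 endfacet
 facet normal -0.048 -0.595 0.803
  outer loop
   vertex 1.0 2.2 3.9
   vertex 2.5 1.0 3.1
   vertex 3.0 1.5 3.5
  endloop
 endfacet
 facet normal -0.577 0.778 0.249
  outer loop
   vertex 1.0 2.2 3.9
   vertex 1.4 3.2 1.7
   vertex 0.3 2.0 2.9
  endloop
 endfacet
 facet normal -0.410 0.856 0.314
  outer loop
   vertex 1.0 2.2 3.9
   vertex 2.0 2.9 3.3
   vertex 1.4 3.2 1.7
  endloop
 endfacet
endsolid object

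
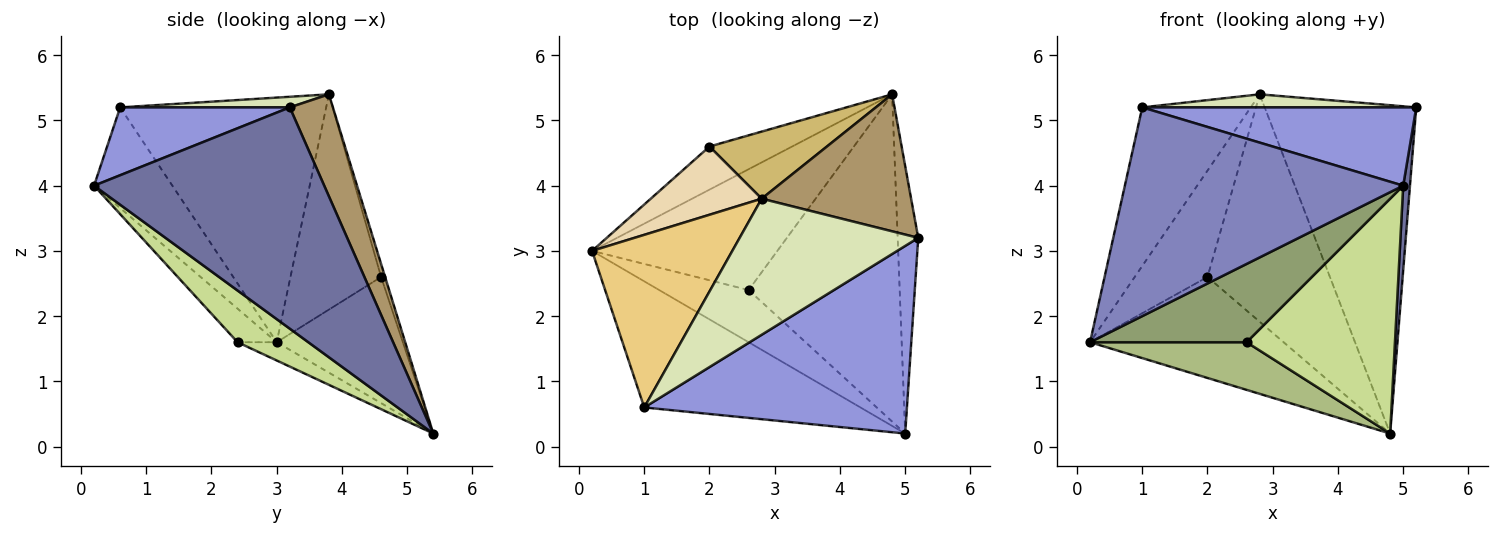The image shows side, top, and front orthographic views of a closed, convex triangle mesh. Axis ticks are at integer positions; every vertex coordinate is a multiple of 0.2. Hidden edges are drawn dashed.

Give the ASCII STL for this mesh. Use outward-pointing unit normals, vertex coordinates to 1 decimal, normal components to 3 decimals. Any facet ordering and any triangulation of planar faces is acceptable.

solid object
 facet normal 0.995 -0.029 -0.093
  outer loop
   vertex 4.8 5.4 0.2
   vertex 5.2 3.2 5.2
   vertex 5.0 0.2 4.0
  endloop
 endfacet
 facet normal -0.234 -0.832 -0.503
  outer loop
   vertex 1.0 0.6 5.2
   vertex 0.2 3.0 1.6
   vertex 5.0 0.2 4.0
  endloop
 endfacet
 facet normal 0.232 -0.375 0.898
  outer loop
   vertex 1.0 0.6 5.2
   vertex 5.0 0.2 4.0
   vertex 5.2 3.2 5.2
  endloop
 endfacet
 facet normal -0.514 0.789 -0.337
  outer loop
   vertex 2.0 4.6 2.6
   vertex 4.8 5.4 0.2
   vertex 0.2 3.0 1.6
  endloop
 endfacet
 facet normal -0.204 -0.815 -0.543
  outer loop
   vertex 2.6 2.4 1.6
   vertex 5.0 0.2 4.0
   vertex 0.2 3.0 1.6
  endloop
 endfacet
 facet normal -0.091 -0.365 -0.926
  outer loop
   vertex 2.6 2.4 1.6
   vertex 0.2 3.0 1.6
   vertex 4.8 5.4 0.2
  endloop
 endfacet
 facet normal 0.268 -0.562 -0.783
  outer loop
   vertex 2.6 2.4 1.6
   vertex 4.8 5.4 0.2
   vertex 5.0 0.2 4.0
  endloop
 endfacet
 facet normal 0.059 -0.095 0.994
  outer loop
   vertex 2.8 3.8 5.4
   vertex 1.0 0.6 5.2
   vertex 5.2 3.2 5.2
  endloop
 endfacet
 facet normal 0.254 0.893 0.372
  outer loop
   vertex 2.8 3.8 5.4
   vertex 5.2 3.2 5.2
   vertex 4.8 5.4 0.2
  endloop
 endfacet
 facet normal -0.031 0.959 0.283
  outer loop
   vertex 2.8 3.8 5.4
   vertex 4.8 5.4 0.2
   vertex 2.0 4.6 2.6
  endloop
 endfacet
 facet normal -0.789 0.416 0.452
  outer loop
   vertex 2.8 3.8 5.4
   vertex 0.2 3.0 1.6
   vertex 1.0 0.6 5.2
  endloop
 endfacet
 facet normal -0.724 0.581 0.373
  outer loop
   vertex 2.8 3.8 5.4
   vertex 2.0 4.6 2.6
   vertex 0.2 3.0 1.6
  endloop
 endfacet
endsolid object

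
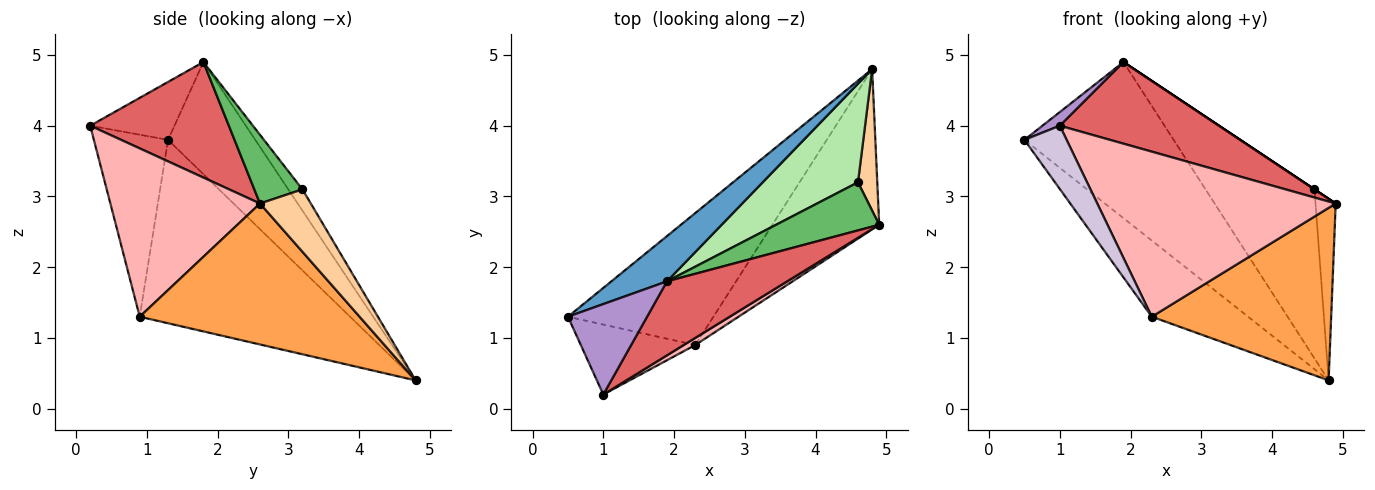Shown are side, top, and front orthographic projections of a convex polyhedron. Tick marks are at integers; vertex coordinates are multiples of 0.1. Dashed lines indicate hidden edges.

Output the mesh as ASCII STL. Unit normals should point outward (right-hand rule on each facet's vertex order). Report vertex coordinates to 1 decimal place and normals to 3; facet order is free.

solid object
 facet normal -0.490 0.837 0.243
  outer loop
   vertex 1.9 1.8 4.9
   vertex 4.8 4.8 0.4
   vertex 0.5 1.3 3.8
  endloop
 endfacet
 facet normal -0.737 0.338 -0.585
  outer loop
   vertex 2.3 0.9 1.3
   vertex 0.5 1.3 3.8
   vertex 4.8 4.8 0.4
  endloop
 endfacet
 facet normal 0.668 -0.545 -0.506
  outer loop
   vertex 2.3 0.9 1.3
   vertex 4.8 4.8 0.4
   vertex 4.9 2.6 2.9
  endloop
 endfacet
 facet normal 0.893 0.355 0.276
  outer loop
   vertex 4.6 3.2 3.1
   vertex 4.9 2.6 2.9
   vertex 4.8 4.8 0.4
  endloop
 endfacet
 facet normal 0.555 0.000 0.832
  outer loop
   vertex 4.6 3.2 3.1
   vertex 1.9 1.8 4.9
   vertex 4.9 2.6 2.9
  endloop
 endfacet
 facet normal -0.111 0.859 0.500
  outer loop
   vertex 4.6 3.2 3.1
   vertex 4.8 4.8 0.4
   vertex 1.9 1.8 4.9
  endloop
 endfacet
 facet normal 0.542 -0.622 0.564
  outer loop
   vertex 1.0 0.2 4.0
   vertex 4.9 2.6 2.9
   vertex 1.9 1.8 4.9
  endloop
 endfacet
 facet normal 0.531 -0.846 0.036
  outer loop
   vertex 1.0 0.2 4.0
   vertex 2.3 0.9 1.3
   vertex 4.9 2.6 2.9
  endloop
 endfacet
 facet normal -0.586 -0.121 0.801
  outer loop
   vertex 1.0 0.2 4.0
   vertex 1.9 1.8 4.9
   vertex 0.5 1.3 3.8
  endloop
 endfacet
 facet normal -0.763 -0.434 -0.480
  outer loop
   vertex 1.0 0.2 4.0
   vertex 0.5 1.3 3.8
   vertex 2.3 0.9 1.3
  endloop
 endfacet
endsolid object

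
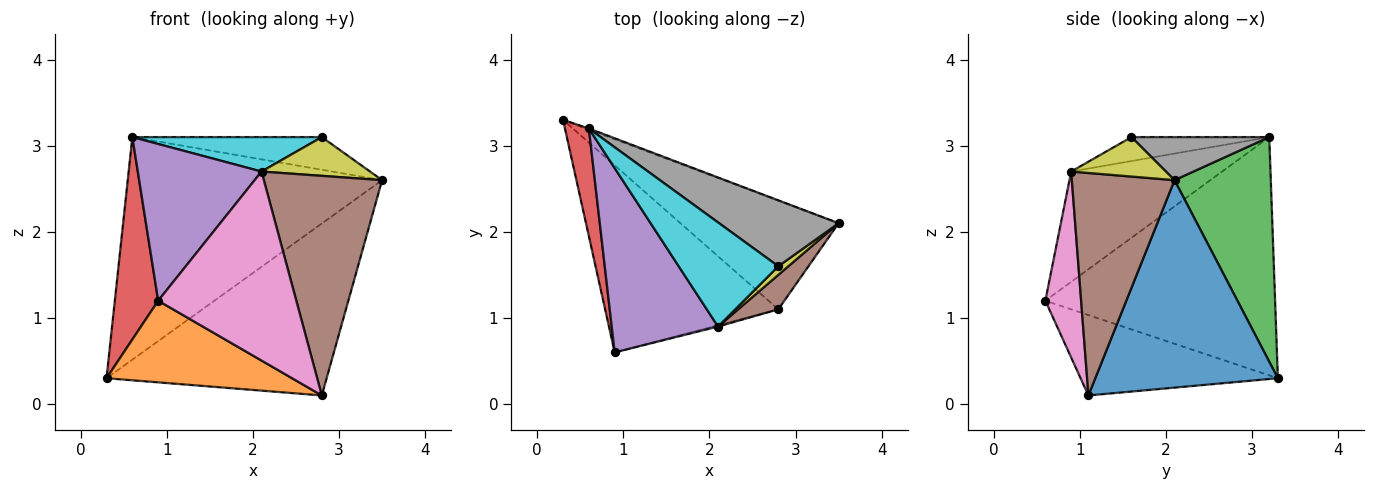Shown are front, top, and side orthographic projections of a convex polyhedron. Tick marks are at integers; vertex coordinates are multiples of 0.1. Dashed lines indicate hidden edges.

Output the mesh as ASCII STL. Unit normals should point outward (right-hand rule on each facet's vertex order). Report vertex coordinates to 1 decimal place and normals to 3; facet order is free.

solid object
 facet normal 0.574 0.692 -0.438
  outer loop
   vertex 2.8 1.1 0.1
   vertex 0.3 3.3 0.3
   vertex 3.5 2.1 2.6
  endloop
 endfacet
 facet normal -0.391 -0.368 -0.843
  outer loop
   vertex 2.8 1.1 0.1
   vertex 0.9 0.6 1.2
   vertex 0.3 3.3 0.3
  endloop
 endfacet
 facet normal 0.354 0.935 -0.005
  outer loop
   vertex 0.6 3.2 3.1
   vertex 3.5 2.1 2.6
   vertex 0.3 3.3 0.3
  endloop
 endfacet
 facet normal -0.978 -0.185 0.098
  outer loop
   vertex 0.6 3.2 3.1
   vertex 0.3 3.3 0.3
   vertex 0.9 0.6 1.2
  endloop
 endfacet
 facet normal -0.620 -0.508 0.598
  outer loop
   vertex 2.1 0.9 2.7
   vertex 0.6 3.2 3.1
   vertex 0.9 0.6 1.2
  endloop
 endfacet
 facet normal 0.651 -0.750 0.118
  outer loop
   vertex 2.1 0.9 2.7
   vertex 2.8 1.1 0.1
   vertex 3.5 2.1 2.6
  endloop
 endfacet
 facet normal 0.251 -0.968 -0.007
  outer loop
   vertex 2.1 0.9 2.7
   vertex 0.9 0.6 1.2
   vertex 2.8 1.1 0.1
  endloop
 endfacet
 facet normal 0.307 0.423 0.853
  outer loop
   vertex 2.8 1.6 3.1
   vertex 3.5 2.1 2.6
   vertex 0.6 3.2 3.1
  endloop
 endfacet
 facet normal 0.649 -0.743 0.165
  outer loop
   vertex 2.8 1.6 3.1
   vertex 2.1 0.9 2.7
   vertex 3.5 2.1 2.6
  endloop
 endfacet
 facet normal -0.223 -0.306 0.926
  outer loop
   vertex 2.8 1.6 3.1
   vertex 0.6 3.2 3.1
   vertex 2.1 0.9 2.7
  endloop
 endfacet
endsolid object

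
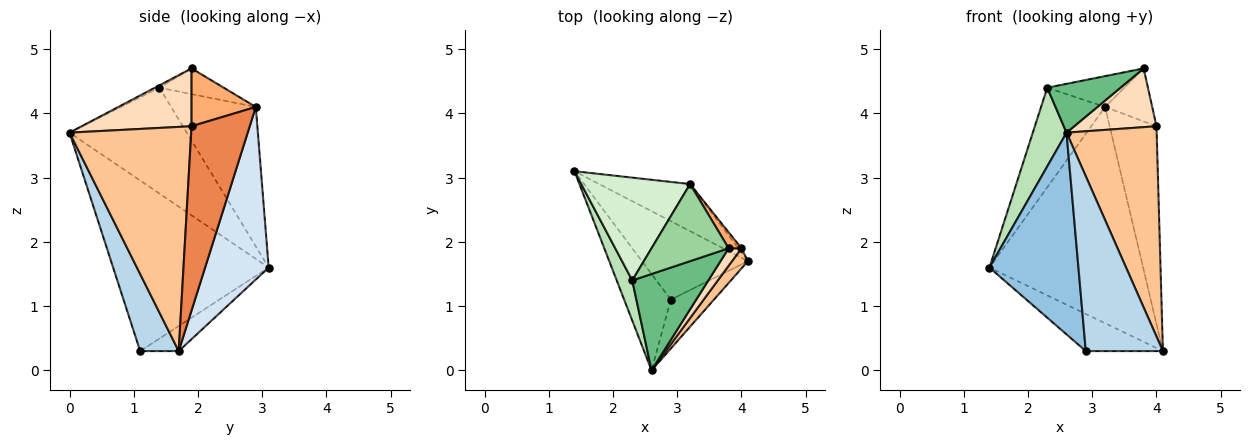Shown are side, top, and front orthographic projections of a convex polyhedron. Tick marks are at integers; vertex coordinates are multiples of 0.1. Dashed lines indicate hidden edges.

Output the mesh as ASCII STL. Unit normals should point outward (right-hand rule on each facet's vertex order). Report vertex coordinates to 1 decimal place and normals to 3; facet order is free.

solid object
 facet normal -0.209 0.418 -0.884
  outer loop
   vertex 2.9 1.1 0.3
   vertex 1.4 3.1 1.6
   vertex 4.1 1.7 0.3
  endloop
 endfacet
 facet normal -0.844 -0.483 -0.231
  outer loop
   vertex 2.9 1.1 0.3
   vertex 2.6 0.0 3.7
   vertex 1.4 3.1 1.6
  endloop
 endfacet
 facet normal 0.434 -0.868 -0.242
  outer loop
   vertex 2.9 1.1 0.3
   vertex 4.1 1.7 0.3
   vertex 2.6 0.0 3.7
  endloop
 endfacet
 facet normal 0.375 0.906 -0.197
  outer loop
   vertex 3.2 2.9 4.1
   vertex 4.1 1.7 0.3
   vertex 1.4 3.1 1.6
  endloop
 endfacet
 facet normal 0.779 0.627 -0.014
  outer loop
   vertex 4.0 1.9 3.8
   vertex 4.1 1.7 0.3
   vertex 3.2 2.9 4.1
  endloop
 endfacet
 facet normal 0.794 0.582 0.176
  outer loop
   vertex 4.0 1.9 3.8
   vertex 3.2 2.9 4.1
   vertex 3.8 1.9 4.7
  endloop
 endfacet
 facet normal 0.802 -0.594 0.057
  outer loop
   vertex 4.0 1.9 3.8
   vertex 2.6 0.0 3.7
   vertex 4.1 1.7 0.3
  endloop
 endfacet
 facet normal 0.788 -0.590 0.175
  outer loop
   vertex 4.0 1.9 3.8
   vertex 3.8 1.9 4.7
   vertex 2.6 0.0 3.7
  endloop
 endfacet
 facet normal -0.028 -0.452 0.892
  outer loop
   vertex 2.3 1.4 4.4
   vertex 2.6 0.0 3.7
   vertex 3.8 1.9 4.7
  endloop
 endfacet
 facet normal -0.296 0.355 0.887
  outer loop
   vertex 2.3 1.4 4.4
   vertex 3.8 1.9 4.7
   vertex 3.2 2.9 4.1
  endloop
 endfacet
 facet normal -0.952 -0.274 0.140
  outer loop
   vertex 2.3 1.4 4.4
   vertex 1.4 3.1 1.6
   vertex 2.6 0.0 3.7
  endloop
 endfacet
 facet normal -0.677 0.512 0.529
  outer loop
   vertex 2.3 1.4 4.4
   vertex 3.2 2.9 4.1
   vertex 1.4 3.1 1.6
  endloop
 endfacet
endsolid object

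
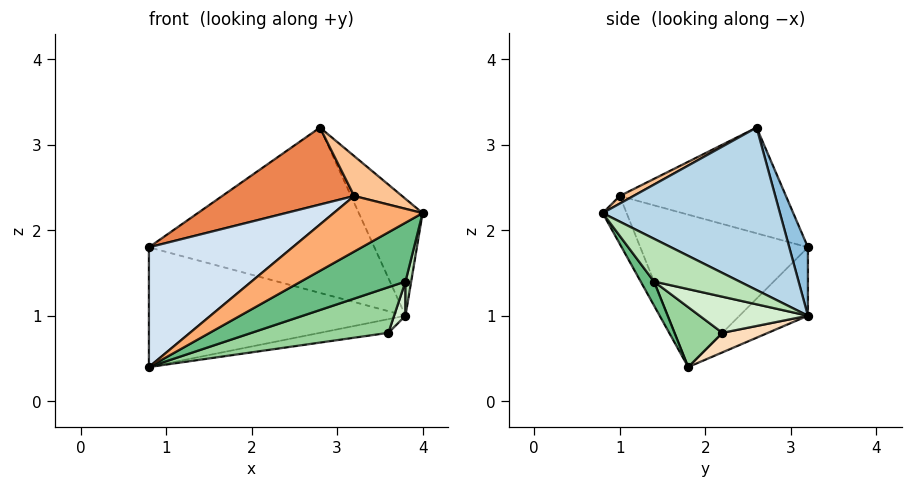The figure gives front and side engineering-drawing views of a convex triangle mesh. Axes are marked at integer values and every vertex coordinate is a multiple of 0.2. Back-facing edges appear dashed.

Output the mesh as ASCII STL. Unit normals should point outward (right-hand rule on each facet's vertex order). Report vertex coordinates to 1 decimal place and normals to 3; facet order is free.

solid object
 facet normal -0.185 0.695 -0.695
  outer loop
   vertex 3.8 3.2 1.0
   vertex 0.8 1.8 0.4
   vertex 0.8 3.2 1.8
  endloop
 endfacet
 facet normal 0.079 0.952 0.295
  outer loop
   vertex 3.8 3.2 1.0
   vertex 0.8 3.2 1.8
   vertex 2.8 2.6 3.2
  endloop
 endfacet
 facet normal 0.835 0.300 0.461
  outer loop
   vertex 3.8 3.2 1.0
   vertex 2.8 2.6 3.2
   vertex 4.0 0.8 2.2
  endloop
 endfacet
 facet normal -0.636 -0.545 0.545
  outer loop
   vertex 3.2 1.0 2.4
   vertex 0.8 3.2 1.8
   vertex 0.8 1.8 0.4
  endloop
 endfacet
 facet normal -0.596 -0.473 0.649
  outer loop
   vertex 3.2 1.0 2.4
   vertex 2.8 2.6 3.2
   vertex 0.8 3.2 1.8
  endloop
 endfacet
 facet normal -0.259 -0.963 -0.074
  outer loop
   vertex 3.2 1.0 2.4
   vertex 0.8 1.8 0.4
   vertex 4.0 0.8 2.2
  endloop
 endfacet
 facet normal 0.120 -0.420 0.900
  outer loop
   vertex 3.2 1.0 2.4
   vertex 4.0 0.8 2.2
   vertex 2.8 2.6 3.2
  endloop
 endfacet
 facet normal 0.115 0.173 -0.978
  outer loop
   vertex 3.6 2.2 0.8
   vertex 0.8 1.8 0.4
   vertex 3.8 3.2 1.0
  endloop
 endfacet
 facet normal 0.100 -0.784 -0.613
  outer loop
   vertex 3.8 1.4 1.4
   vertex 4.0 0.8 2.2
   vertex 0.8 1.8 0.4
  endloop
 endfacet
 facet normal 0.195 -0.557 -0.807
  outer loop
   vertex 3.8 1.4 1.4
   vertex 0.8 1.8 0.4
   vertex 3.6 2.2 0.8
  endloop
 endfacet
 facet normal 0.956 -0.064 -0.287
  outer loop
   vertex 3.8 1.4 1.4
   vertex 3.8 3.2 1.0
   vertex 4.0 0.8 2.2
  endloop
 endfacet
 facet normal 0.900 -0.095 -0.426
  outer loop
   vertex 3.8 1.4 1.4
   vertex 3.6 2.2 0.8
   vertex 3.8 3.2 1.0
  endloop
 endfacet
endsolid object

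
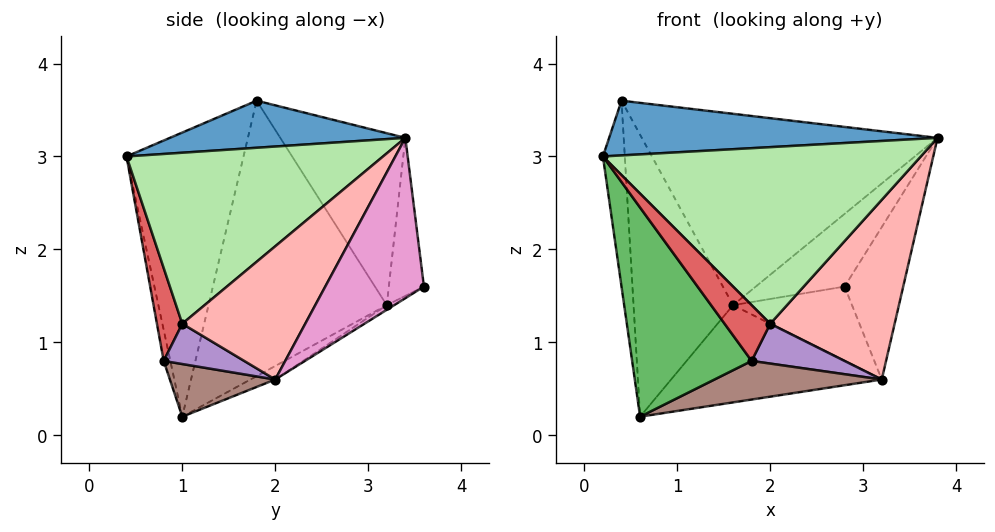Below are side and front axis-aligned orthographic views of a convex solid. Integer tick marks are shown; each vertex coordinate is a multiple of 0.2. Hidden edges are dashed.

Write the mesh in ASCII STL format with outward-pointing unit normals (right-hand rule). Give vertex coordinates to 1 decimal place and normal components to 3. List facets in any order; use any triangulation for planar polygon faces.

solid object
 facet normal 0.295 -0.412 0.862
  outer loop
   vertex 0.4 1.8 3.6
   vertex 0.2 0.4 3.0
   vertex 3.8 3.4 3.2
  endloop
 endfacet
 facet normal -0.978 0.183 -0.101
  outer loop
   vertex 0.6 1.0 0.2
   vertex 0.2 0.4 3.0
   vertex 0.4 1.8 3.6
  endloop
 endfacet
 facet normal -0.365 0.863 0.350
  outer loop
   vertex 1.6 3.2 1.4
   vertex 0.4 1.8 3.6
   vertex 3.8 3.4 3.2
  endloop
 endfacet
 facet normal -0.861 0.481 -0.164
  outer loop
   vertex 1.6 3.2 1.4
   vertex 0.6 1.0 0.2
   vertex 0.4 1.8 3.6
  endloop
 endfacet
 facet normal -0.054 -0.975 -0.217
  outer loop
   vertex 1.8 0.8 0.8
   vertex 0.2 0.4 3.0
   vertex 0.6 1.0 0.2
  endloop
 endfacet
 facet normal 0.589 -0.730 0.346
  outer loop
   vertex 2.0 1.0 1.2
   vertex 3.8 3.4 3.2
   vertex 0.2 0.4 3.0
  endloop
 endfacet
 facet normal 0.477 -0.858 0.191
  outer loop
   vertex 2.0 1.0 1.2
   vertex 0.2 0.4 3.0
   vertex 1.8 0.8 0.8
  endloop
 endfacet
 facet normal 0.686 -0.694 0.216
  outer loop
   vertex 3.2 2.0 0.6
   vertex 3.8 3.4 3.2
   vertex 2.0 1.0 1.2
  endloop
 endfacet
 facet normal 0.654 -0.755 0.050
  outer loop
   vertex 3.2 2.0 0.6
   vertex 2.0 1.0 1.2
   vertex 1.8 0.8 0.8
  endloop
 endfacet
 facet normal -0.059 0.498 -0.865
  outer loop
   vertex 3.2 2.0 0.6
   vertex 0.6 1.0 0.2
   vertex 1.6 3.2 1.4
  endloop
 endfacet
 facet normal 0.317 -0.504 -0.803
  outer loop
   vertex 3.2 2.0 0.6
   vertex 1.8 0.8 0.8
   vertex 0.6 1.0 0.2
  endloop
 endfacet
 facet normal -0.347 0.879 0.327
  outer loop
   vertex 2.8 3.6 1.6
   vertex 1.6 3.2 1.4
   vertex 3.8 3.4 3.2
  endloop
 endfacet
 facet normal 0.777 0.462 -0.428
  outer loop
   vertex 2.8 3.6 1.6
   vertex 3.8 3.4 3.2
   vertex 3.2 2.0 0.6
  endloop
 endfacet
 facet normal -0.033 0.524 -0.851
  outer loop
   vertex 2.8 3.6 1.6
   vertex 3.2 2.0 0.6
   vertex 1.6 3.2 1.4
  endloop
 endfacet
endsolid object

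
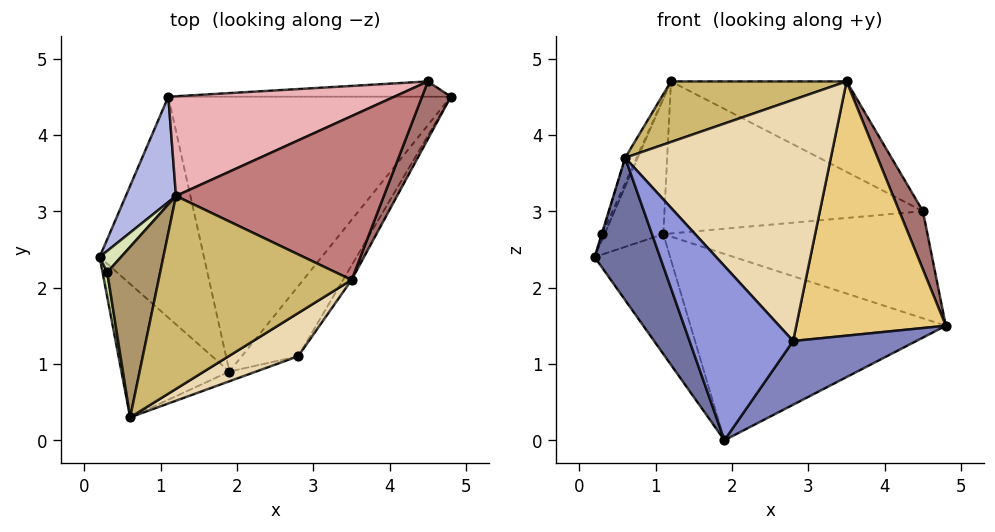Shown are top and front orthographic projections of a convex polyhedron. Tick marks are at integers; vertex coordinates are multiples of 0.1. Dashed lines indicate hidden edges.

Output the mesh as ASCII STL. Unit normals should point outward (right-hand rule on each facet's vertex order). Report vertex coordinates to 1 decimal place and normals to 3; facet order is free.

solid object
 facet normal -0.849 -0.385 -0.361
  outer loop
   vertex 1.9 0.9 0.0
   vertex 0.6 0.3 3.7
   vertex 0.2 2.4 2.4
  endloop
 endfacet
 facet normal 0.773 -0.427 -0.469
  outer loop
   vertex 2.8 1.1 1.3
   vertex 1.9 0.9 0.0
   vertex 4.8 4.5 1.5
  endloop
 endfacet
 facet normal 0.289 -0.956 -0.053
  outer loop
   vertex 2.8 1.1 1.3
   vertex 0.6 0.3 3.7
   vertex 1.9 0.9 0.0
  endloop
 endfacet
 facet normal -0.898 0.346 0.270
  outer loop
   vertex 1.1 4.5 2.7
   vertex 0.2 2.4 2.4
   vertex 1.2 3.2 4.7
  endloop
 endfacet
 facet normal -0.634 0.369 -0.680
  outer loop
   vertex 1.1 4.5 2.7
   vertex 1.9 0.9 0.0
   vertex 0.2 2.4 2.4
  endloop
 endfacet
 facet normal -0.259 0.542 -0.799
  outer loop
   vertex 1.1 4.5 2.7
   vertex 4.8 4.5 1.5
   vertex 1.9 0.9 0.0
  endloop
 endfacet
 facet normal -0.943 0.025 0.331
  outer loop
   vertex 0.3 2.2 2.7
   vertex 0.2 2.4 2.4
   vertex 0.6 0.3 3.7
  endloop
 endfacet
 facet normal -0.925 0.092 0.370
  outer loop
   vertex 0.3 2.2 2.7
   vertex 1.2 3.2 4.7
   vertex 0.2 2.4 2.4
  endloop
 endfacet
 facet normal -0.921 0.058 0.386
  outer loop
   vertex 0.3 2.2 2.7
   vertex 0.6 0.3 3.7
   vertex 1.2 3.2 4.7
  endloop
 endfacet
 facet normal -0.142 -0.296 0.944
  outer loop
   vertex 3.5 2.1 4.7
   vertex 1.2 3.2 4.7
   vertex 0.6 0.3 3.7
  endloop
 endfacet
 facet normal 0.862 -0.506 -0.029
  outer loop
   vertex 3.5 2.1 4.7
   vertex 2.8 1.1 1.3
   vertex 4.8 4.5 1.5
  endloop
 endfacet
 facet normal 0.482 -0.862 0.154
  outer loop
   vertex 3.5 2.1 4.7
   vertex 0.6 0.3 3.7
   vertex 2.8 1.1 1.3
  endloop
 endfacet
 facet normal 0.950 -0.222 0.220
  outer loop
   vertex 4.5 4.7 3.0
   vertex 3.5 2.1 4.7
   vertex 4.8 4.5 1.5
  endloop
 endfacet
 facet normal 0.225 0.471 0.853
  outer loop
   vertex 4.5 4.7 3.0
   vertex 1.2 3.2 4.7
   vertex 3.5 2.1 4.7
  endloop
 endfacet
 facet normal -0.046 0.989 -0.141
  outer loop
   vertex 4.5 4.7 3.0
   vertex 4.8 4.5 1.5
   vertex 1.1 4.5 2.7
  endloop
 endfacet
 facet normal -0.097 0.832 0.546
  outer loop
   vertex 4.5 4.7 3.0
   vertex 1.1 4.5 2.7
   vertex 1.2 3.2 4.7
  endloop
 endfacet
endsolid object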